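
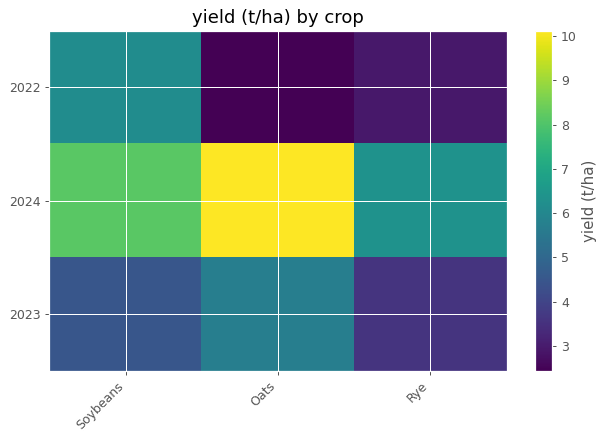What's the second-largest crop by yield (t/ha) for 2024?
Soybeans

Top 3 for 2024: Oats ≈ 10, Soybeans ≈ 8, Rye ≈ 6.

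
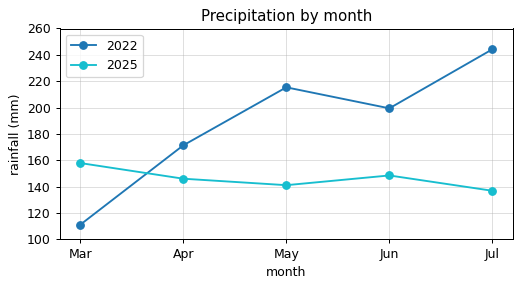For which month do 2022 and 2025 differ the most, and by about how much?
Jul, ≈ 100 mm

Jul: 2022 ≈ 240, 2025 ≈ 140 → gap ≈ 100. Next-largest (May) is only ≈ 80.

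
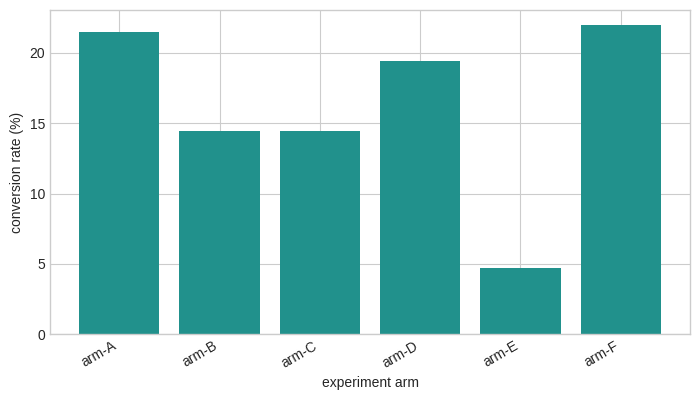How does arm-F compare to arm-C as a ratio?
≈ 1.57×

arm-F ≈ 22, arm-C ≈ 14; 22/14 ≈ 1.57.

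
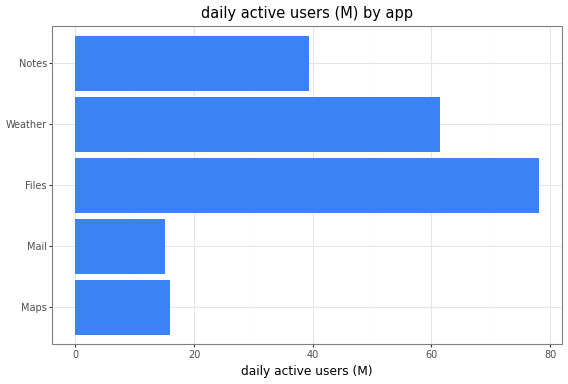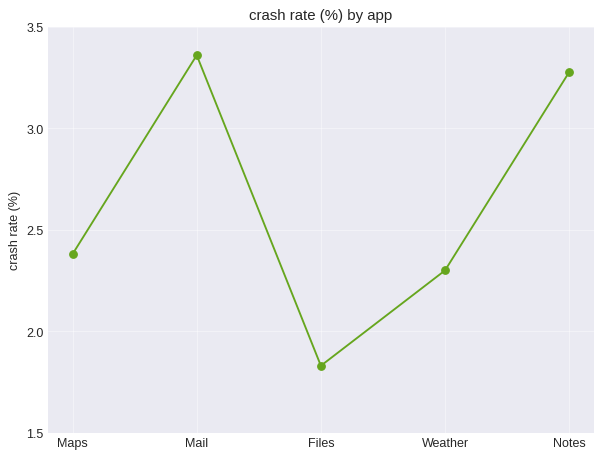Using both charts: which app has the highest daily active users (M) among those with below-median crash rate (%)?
Files

Chart 2 median crash rate (%) ≈ 2.5; below-median apps: Files, Weather. Among those, Files has the highest daily active users (M) (≈ 80).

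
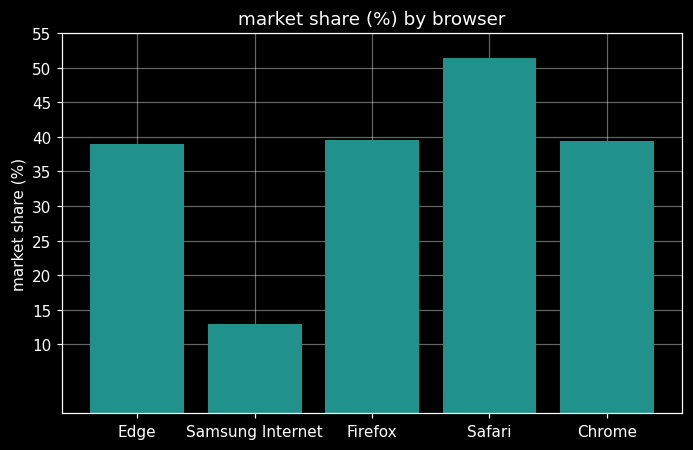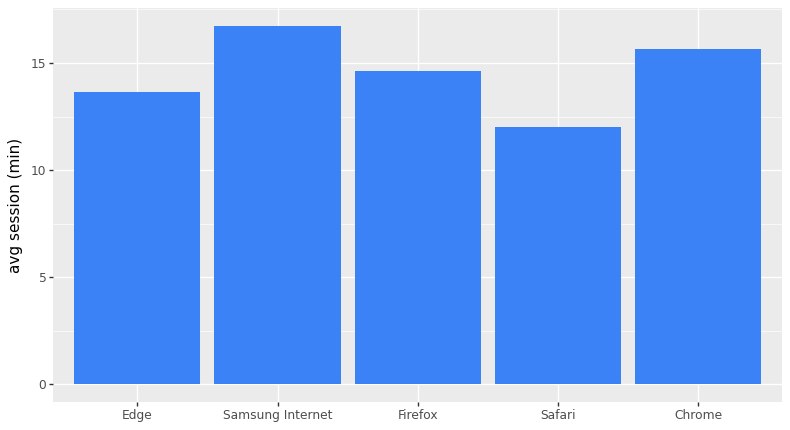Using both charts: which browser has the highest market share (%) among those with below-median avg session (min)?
Chart 2 median avg session (min) ≈ 14; below-median browsers: Edge, Safari. Among those, Safari has the highest market share (%) (≈ 50).

Safari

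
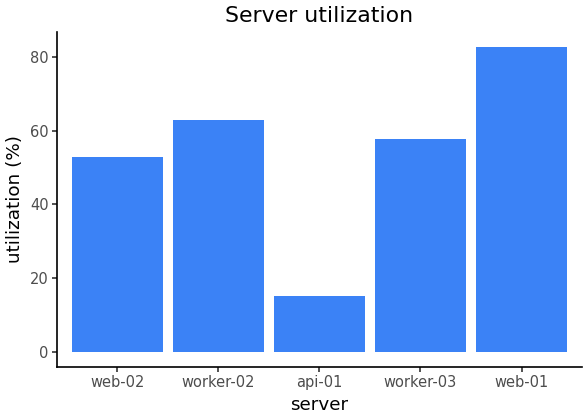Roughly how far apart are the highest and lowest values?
Max web-01 ≈ 80, min api-01 ≈ 20; range ≈ 60.

≈ 60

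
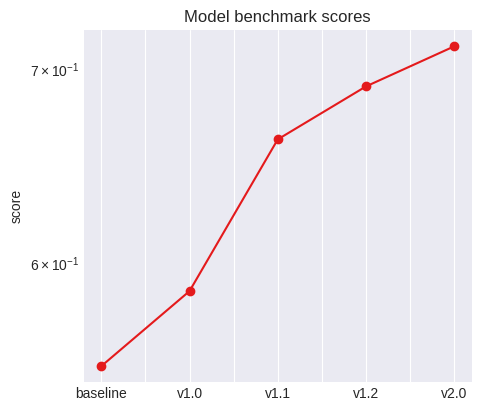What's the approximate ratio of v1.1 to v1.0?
v1.1 ≈ 0.66, v1.0 ≈ 0.58; 0.66/0.58 ≈ 1.14.

≈ 1.14×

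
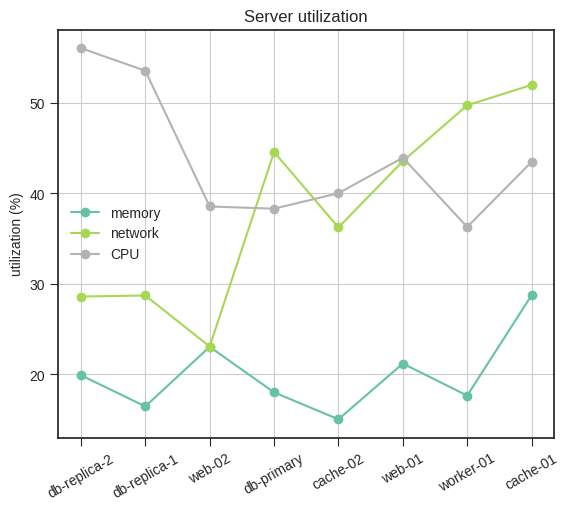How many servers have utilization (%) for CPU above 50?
Above 50: db-replica-2, db-replica-1.

2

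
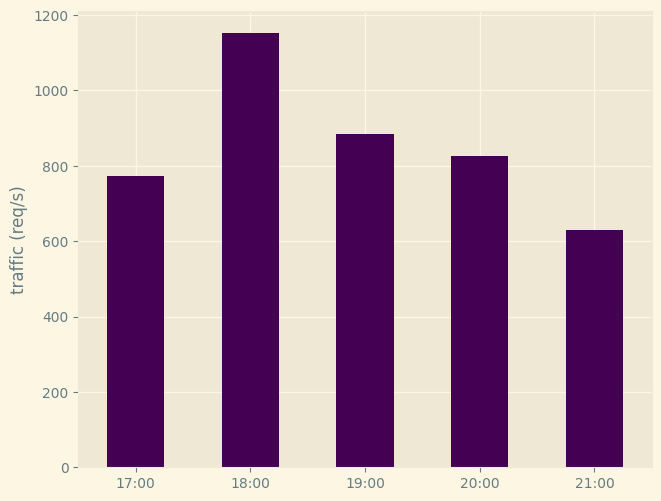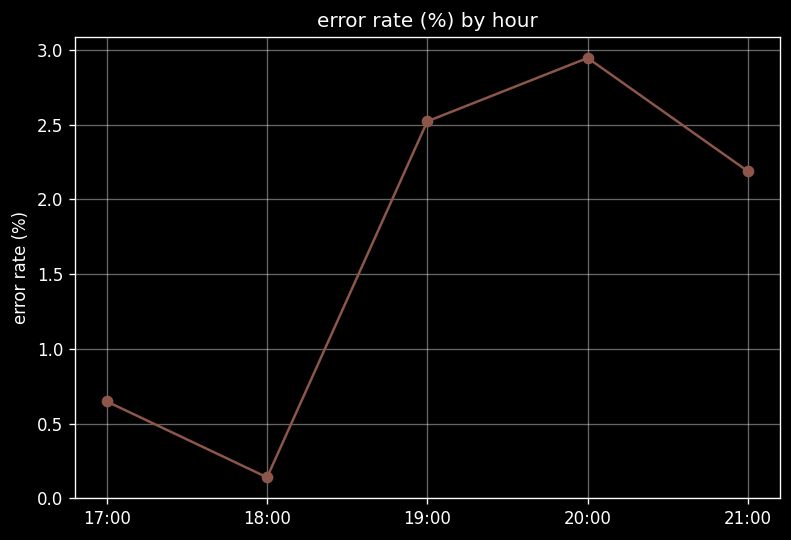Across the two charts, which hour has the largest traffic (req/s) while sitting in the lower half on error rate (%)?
Chart 2 median error rate (%) ≈ 2; below-median hours: 17:00, 18:00. Among those, 18:00 has the highest traffic (req/s) (≈ 1200).

18:00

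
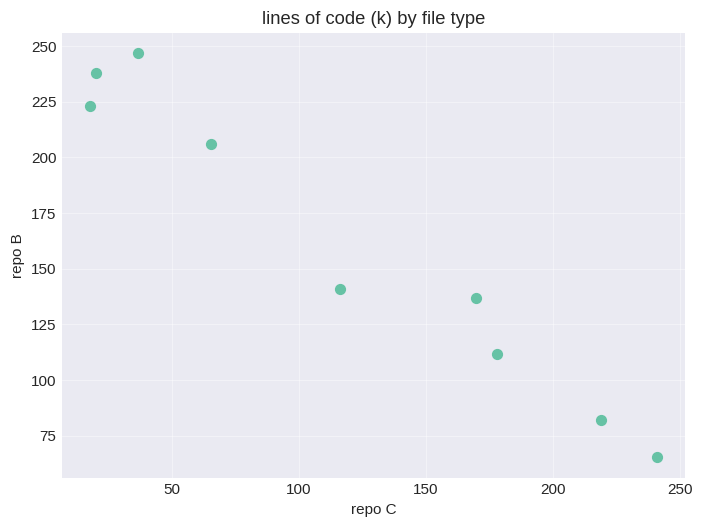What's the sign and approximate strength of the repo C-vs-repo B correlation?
Points are negatively correlated; strong (|r| ≈ 1.0).

negative, strong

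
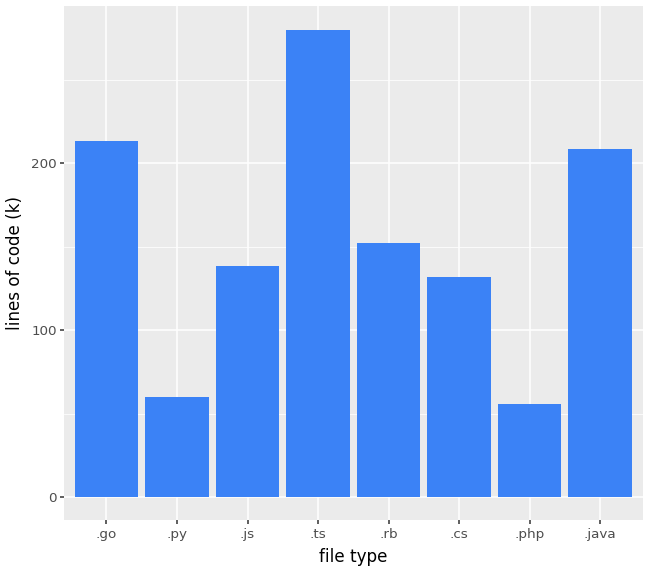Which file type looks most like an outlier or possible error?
.ts

.ts ≈ 275; the rest sit between ≈ 50 and ≈ 225.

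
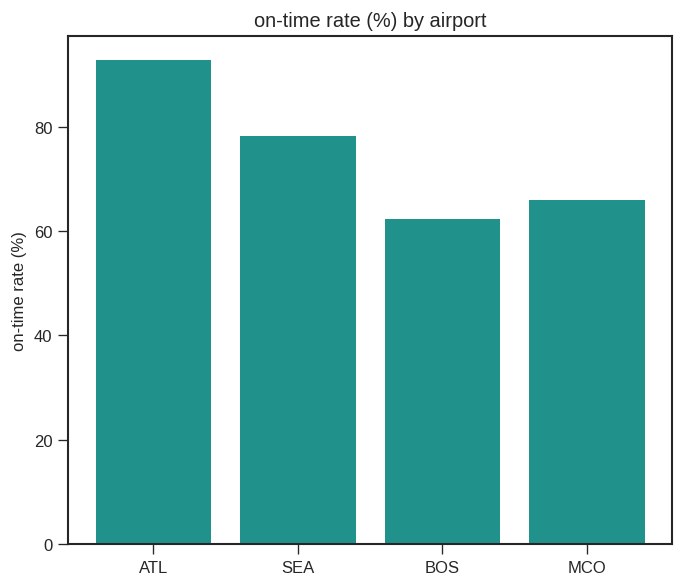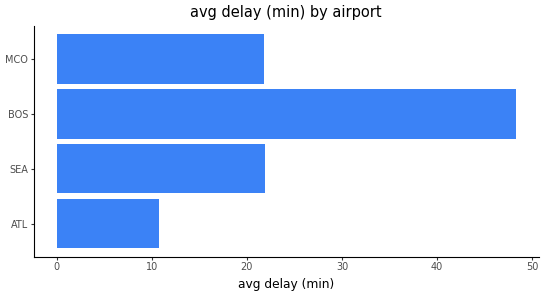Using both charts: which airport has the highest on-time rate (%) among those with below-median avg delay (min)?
ATL

Chart 2 median avg delay (min) ≈ 20; below-median airports: ATL, MCO. Among those, ATL has the highest on-time rate (%) (≈ 90).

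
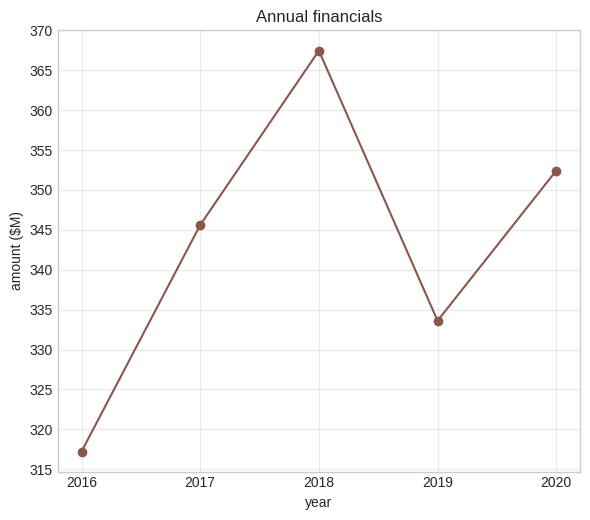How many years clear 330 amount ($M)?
4

Above 330: 2017, 2018, 2019, 2020.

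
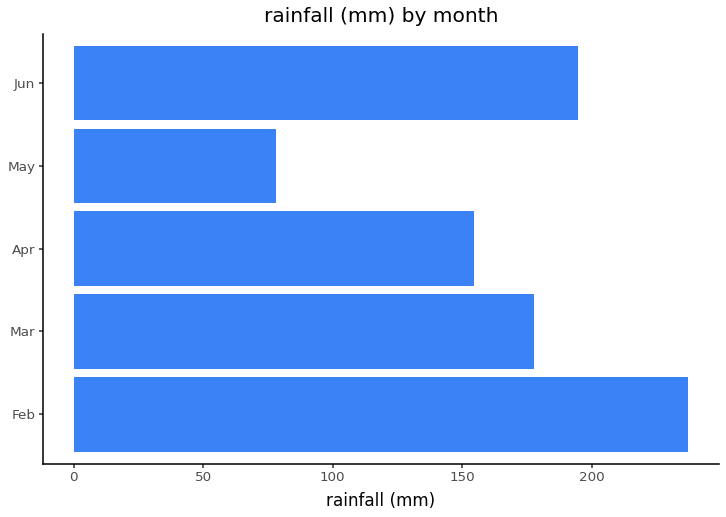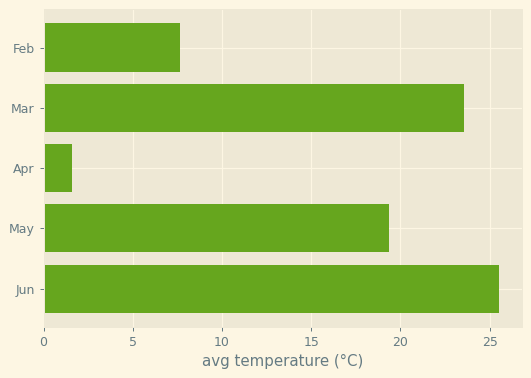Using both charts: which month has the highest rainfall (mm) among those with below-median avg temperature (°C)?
Chart 2 median avg temperature (°C) ≈ 20; below-median months: Feb, Apr. Among those, Feb has the highest rainfall (mm) (≈ 225).

Feb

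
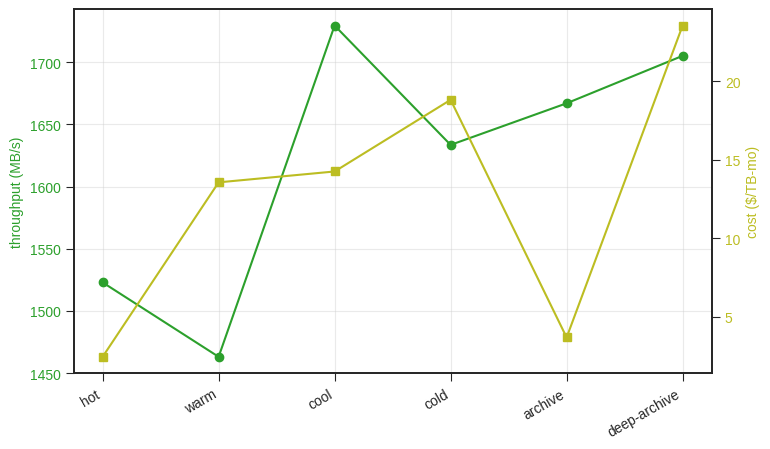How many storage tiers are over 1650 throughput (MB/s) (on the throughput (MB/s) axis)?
Above 1650: cool, archive, deep-archive.

3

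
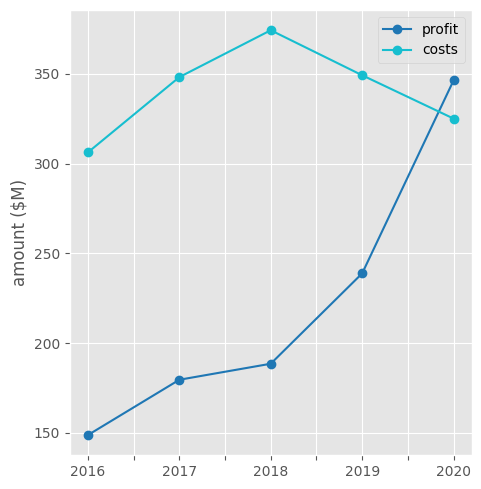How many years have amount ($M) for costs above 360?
Above 360: 2018.

1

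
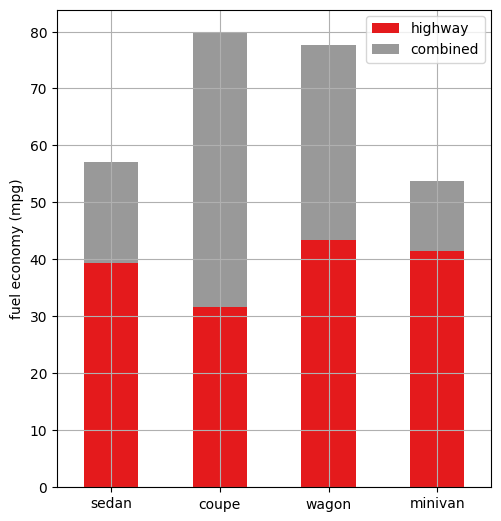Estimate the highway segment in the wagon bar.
highway top ≈ 40, bottom ≈ 0; segment ≈ 40.

≈ 40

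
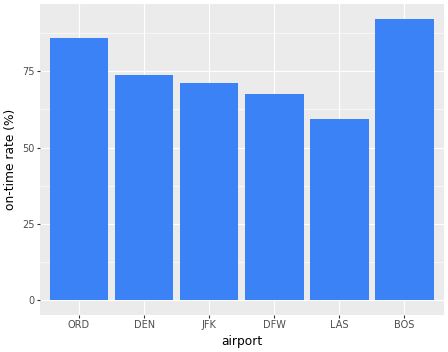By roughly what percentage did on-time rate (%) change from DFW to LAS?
≈ -14.3%

DFW ≈ 70, LAS ≈ 60; (60 − 70) / 70 ≈ -14.3%.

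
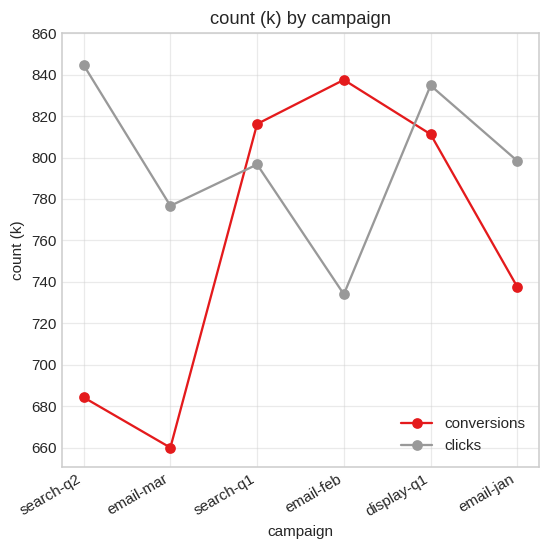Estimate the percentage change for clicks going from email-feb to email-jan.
email-feb ≈ 740, email-jan ≈ 800; (800 − 740) / 740 ≈ +8.1%.

≈ +8.1%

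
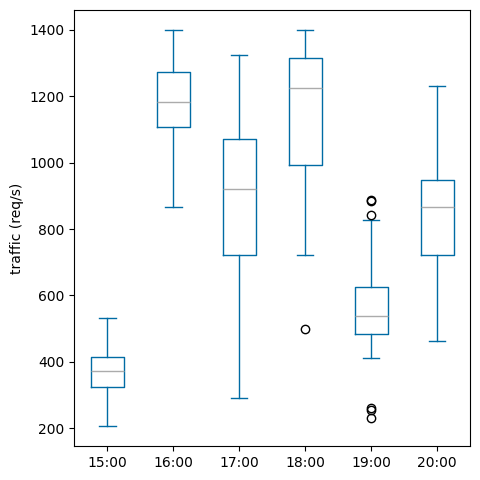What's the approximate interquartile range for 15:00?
Q3 ≈ 400, Q1 ≈ 300; IQR ≈ 100.

≈ 100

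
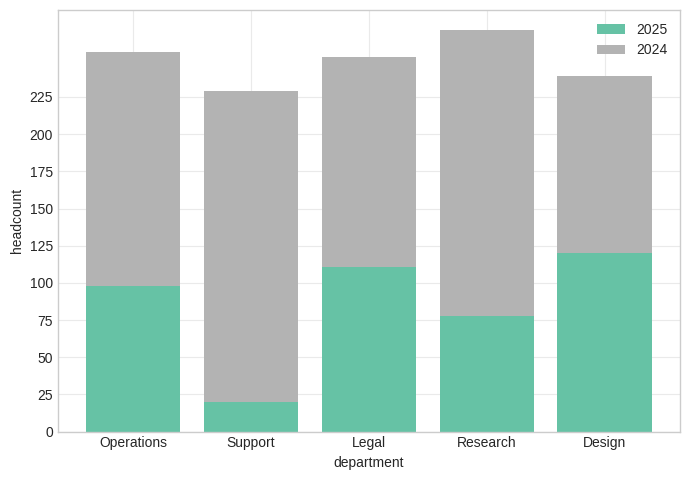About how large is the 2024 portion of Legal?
2024 top ≈ 250, bottom ≈ 100; segment ≈ 150.

≈ 150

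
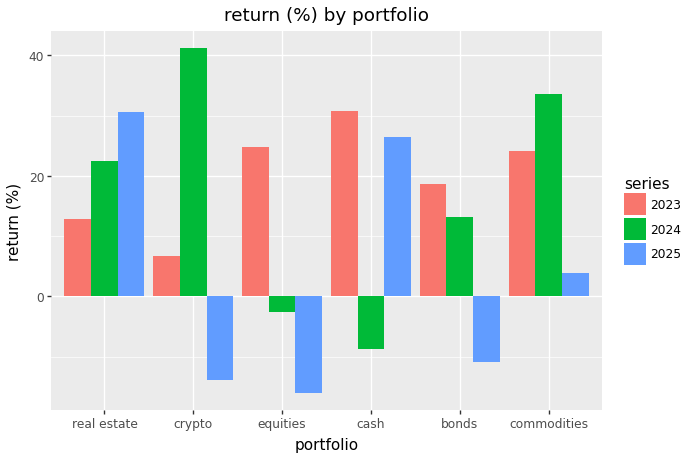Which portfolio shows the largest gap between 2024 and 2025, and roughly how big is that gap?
crypto, ≈ 55 %

crypto: 2024 ≈ 40, 2025 ≈ -15 → gap ≈ 55. Next-largest (cash) is only ≈ 35.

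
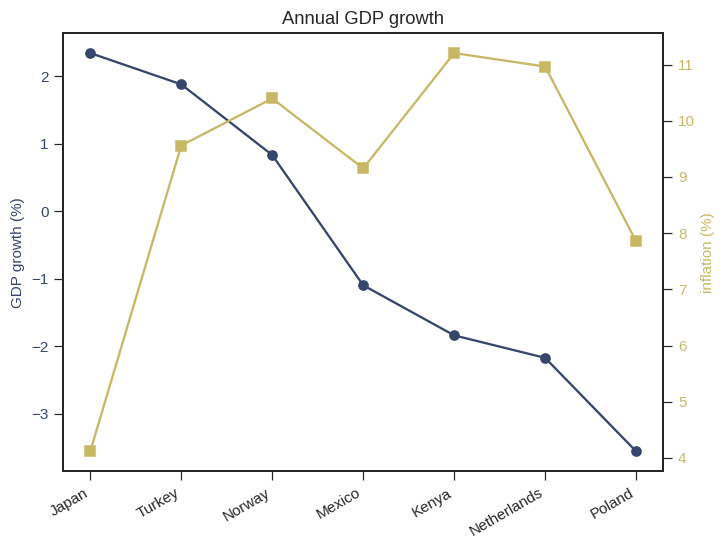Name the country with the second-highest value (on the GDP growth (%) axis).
Top 3 (on the GDP growth (%) axis): Japan ≈ 2.5, Turkey ≈ 2.0, Norway ≈ 1.0.

Turkey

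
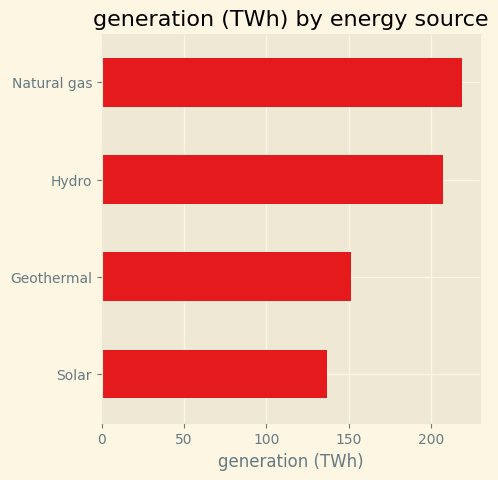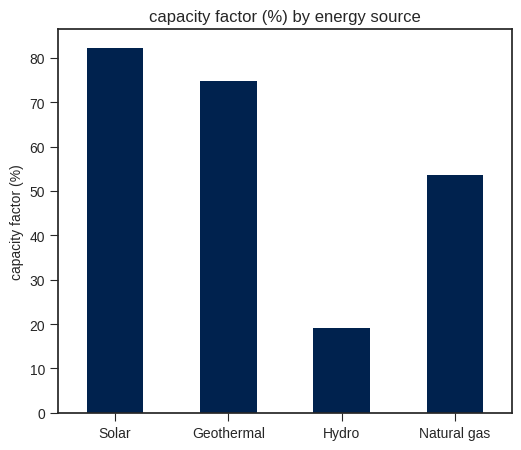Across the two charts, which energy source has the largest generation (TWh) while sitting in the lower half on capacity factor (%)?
Natural gas

Chart 2 median capacity factor (%) ≈ 60; below-median energy sources: Hydro, Natural gas. Among those, Natural gas has the highest generation (TWh) (≈ 225).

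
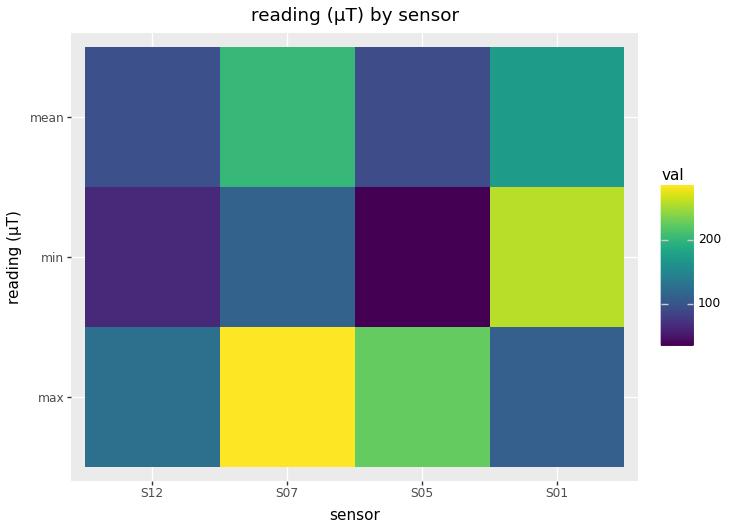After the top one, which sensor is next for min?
S07

Top 3 for min: S01 ≈ 250, S07 ≈ 125, S12 ≈ 50.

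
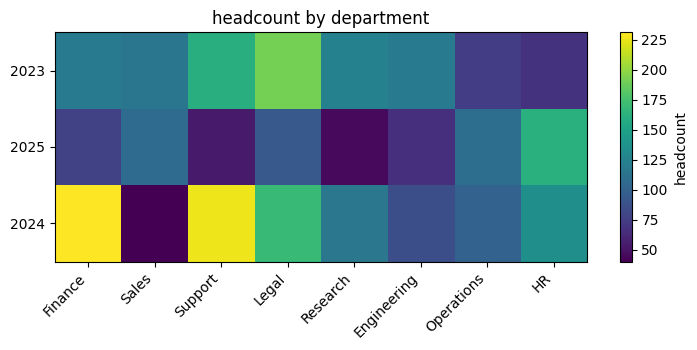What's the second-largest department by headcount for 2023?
Support

Top 3 for 2023: Legal ≈ 200, Support ≈ 160, Research ≈ 120.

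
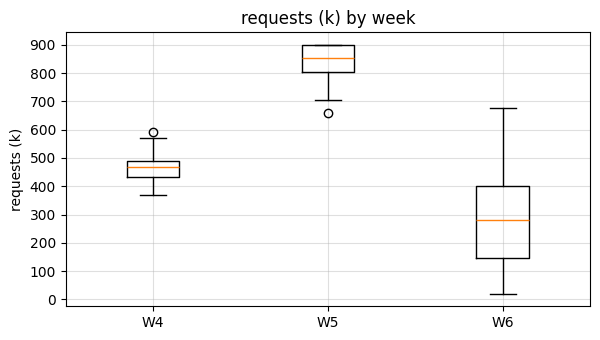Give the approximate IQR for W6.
≈ 300

Q3 ≈ 400, Q1 ≈ 100; IQR ≈ 300.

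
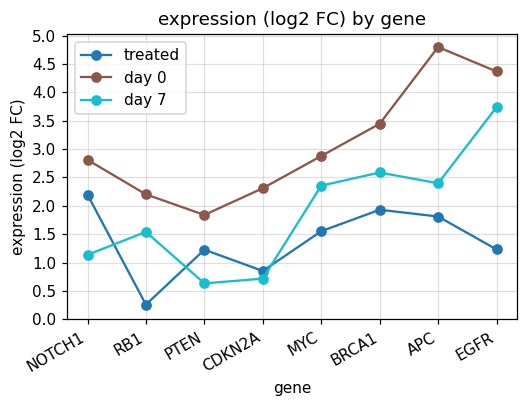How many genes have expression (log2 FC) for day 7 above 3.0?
Above 3.0: EGFR.

1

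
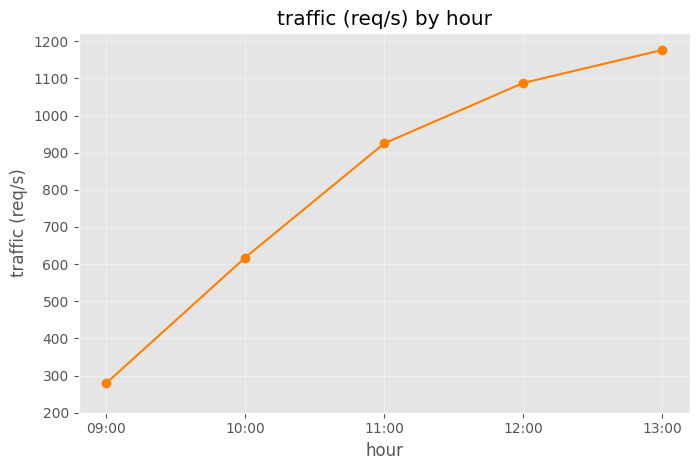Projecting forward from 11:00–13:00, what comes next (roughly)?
≈ 1350

Last three: 900, 1100, 1200 → slope ≈ 150/step → next ≈ 1350.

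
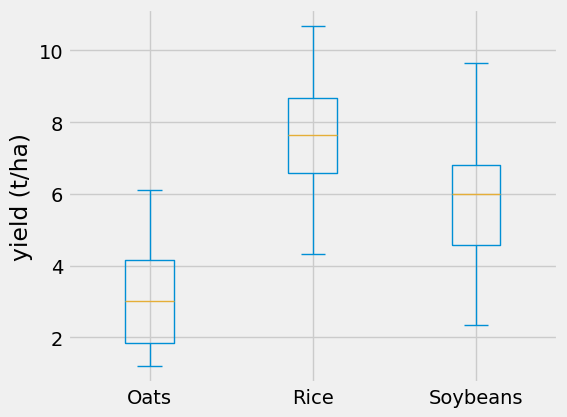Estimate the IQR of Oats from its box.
Q3 ≈ 4.0, Q1 ≈ 2.0; IQR ≈ 2.0.

≈ 2.0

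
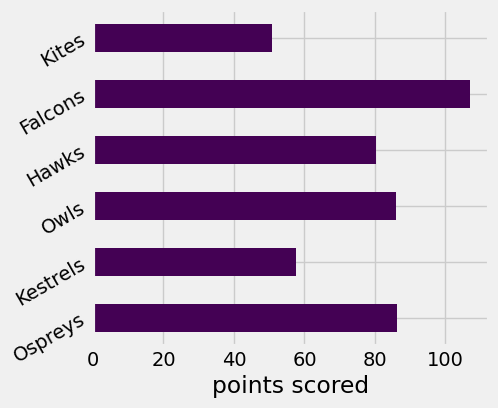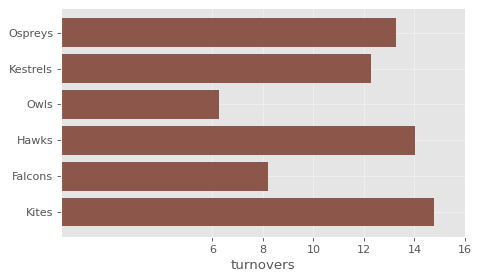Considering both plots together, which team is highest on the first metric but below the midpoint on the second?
Falcons

Chart 2 median turnovers ≈ 12; below-median teams: Kestrels, Owls, Falcons. Among those, Falcons has the highest points scored (≈ 110).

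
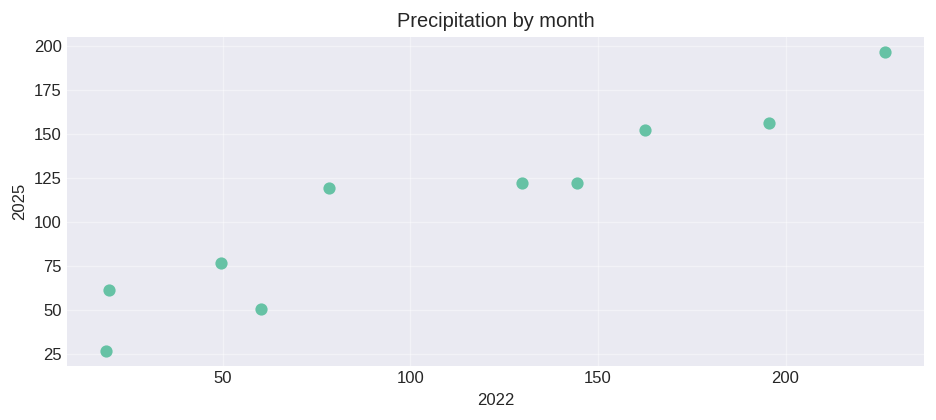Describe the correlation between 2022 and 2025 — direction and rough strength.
Points are positively correlated; strong (|r| ≈ 0.9).

positive, strong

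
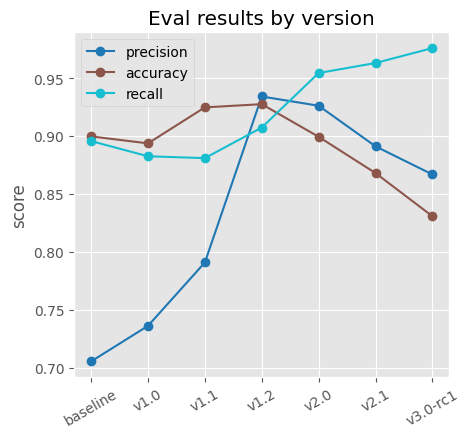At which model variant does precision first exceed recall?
v1.2

v1.1: precision ≈ 0.80 vs recall ≈ 0.90 (not yet); v1.2: precision ≈ 0.95 vs recall ≈ 0.90 (first crossover).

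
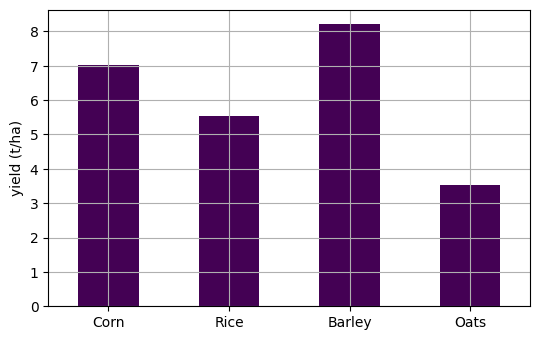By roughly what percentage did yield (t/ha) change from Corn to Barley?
≈ +14.3%

Corn ≈ 7, Barley ≈ 8; (8 − 7) / 7 ≈ +14.3%.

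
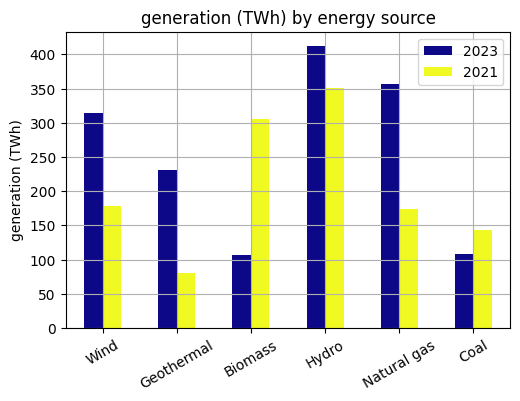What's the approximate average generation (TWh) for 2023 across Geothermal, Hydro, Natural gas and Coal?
≈ 275

(250 + 400 + 350 + 100) / 4 ≈ 275.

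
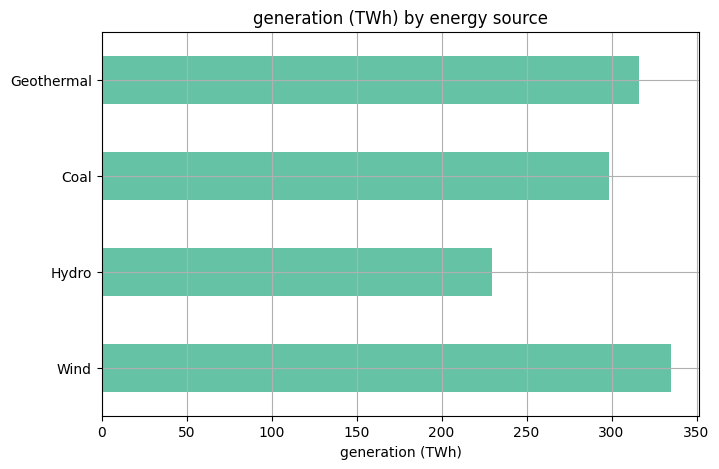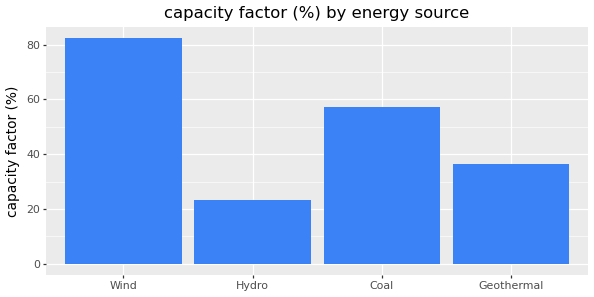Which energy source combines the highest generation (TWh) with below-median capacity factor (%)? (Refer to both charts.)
Geothermal

Chart 2 median capacity factor (%) ≈ 50; below-median energy sources: Hydro, Geothermal. Among those, Geothermal has the highest generation (TWh) (≈ 300).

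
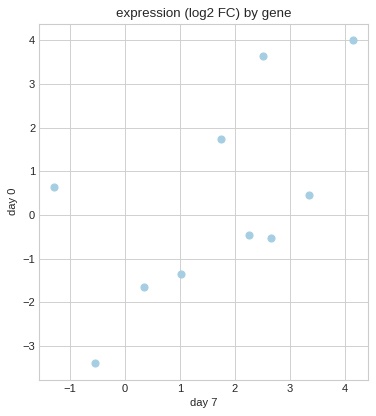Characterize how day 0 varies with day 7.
positive, moderate

Points are positively correlated; moderate (|r| ≈ 0.6).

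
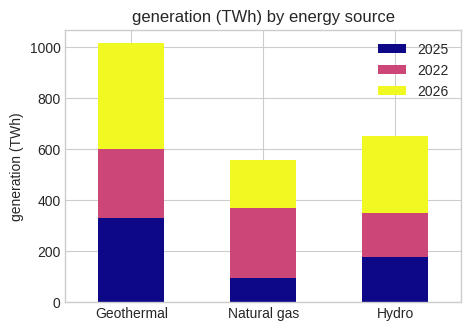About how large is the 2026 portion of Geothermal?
2026 top ≈ 1000, bottom ≈ 600; segment ≈ 400.

≈ 400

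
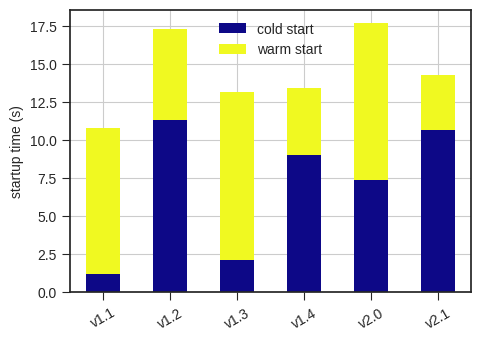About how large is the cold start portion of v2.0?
≈ 8

cold start top ≈ 8, bottom ≈ 0; segment ≈ 8.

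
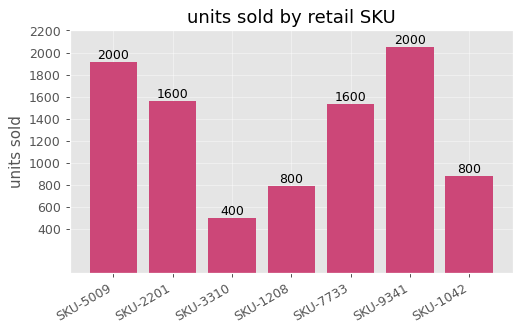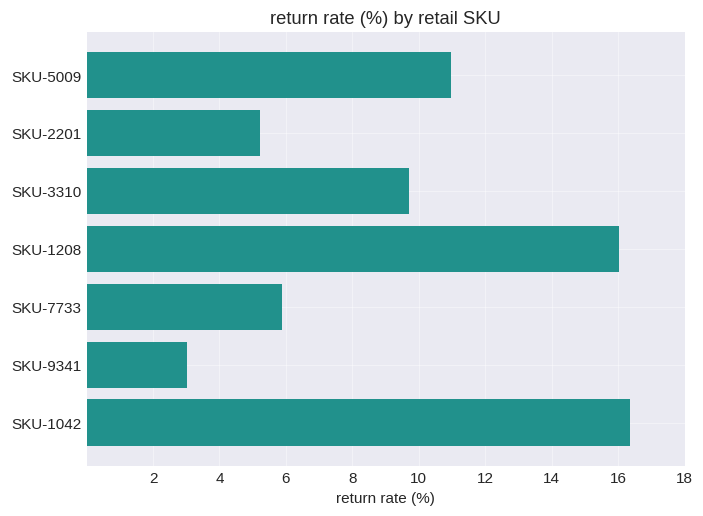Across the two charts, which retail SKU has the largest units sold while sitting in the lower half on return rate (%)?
SKU-9341

Chart 2 median return rate (%) ≈ 10; below-median retail SKUs: SKU-2201, SKU-7733, SKU-9341. Among those, SKU-9341 has the highest units sold (≈ 2000).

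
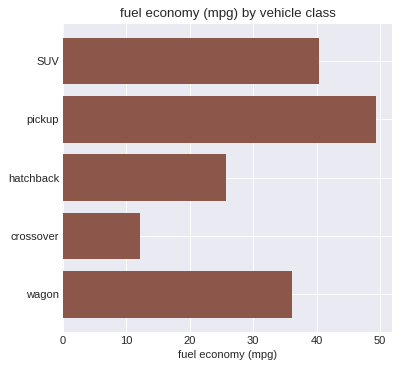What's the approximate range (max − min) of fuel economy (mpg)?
≈ 40

Max pickup ≈ 50, min crossover ≈ 10; range ≈ 40.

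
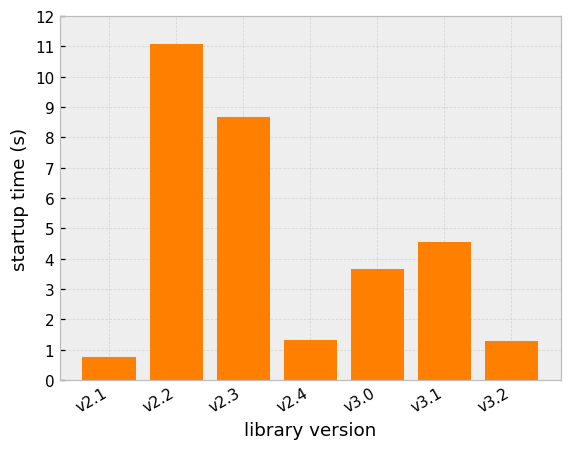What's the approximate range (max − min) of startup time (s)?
Max v2.2 ≈ 11, min v2.1 ≈ 1; range ≈ 10.

≈ 10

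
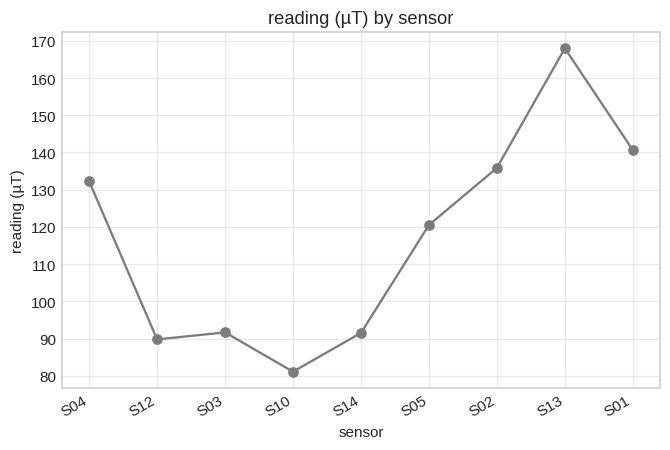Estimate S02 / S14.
S02 ≈ 140, S14 ≈ 90; 140/90 ≈ 1.56.

≈ 1.56×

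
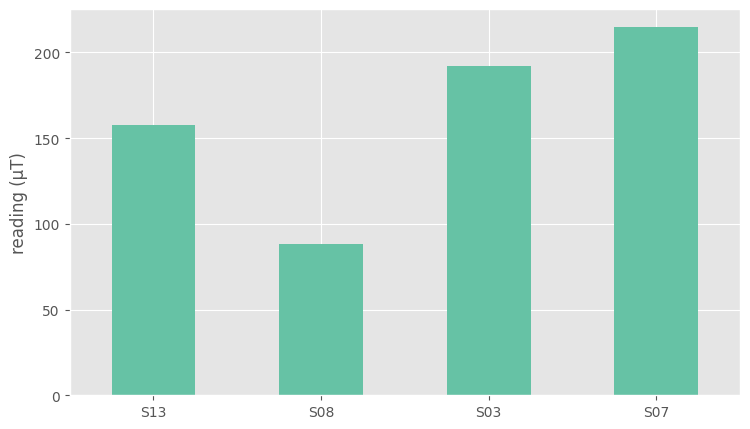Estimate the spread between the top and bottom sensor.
Max S07 ≈ 220, min S08 ≈ 80; range ≈ 140.

≈ 140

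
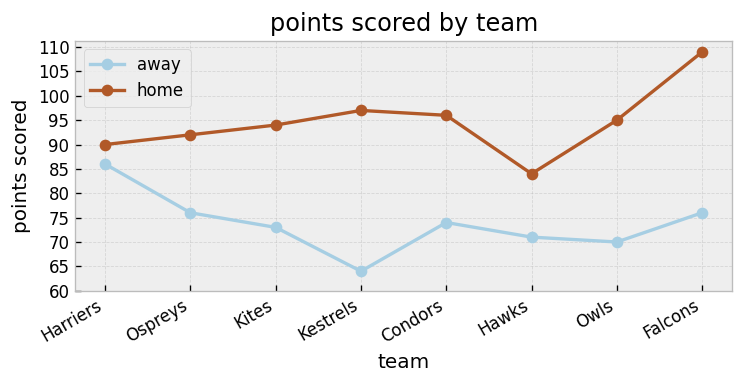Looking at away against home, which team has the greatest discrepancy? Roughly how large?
Falcons, ≈ 35

Falcons: away ≈ 75, home ≈ 110 → gap ≈ 35. Next-largest (Kestrels) is only ≈ 30.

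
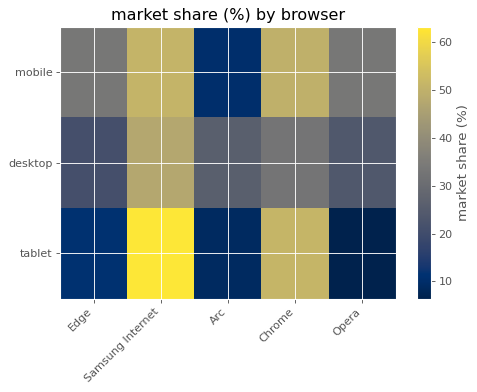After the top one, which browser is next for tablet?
Top 3 for tablet: Samsung Internet ≈ 65, Chrome ≈ 50, Edge ≈ 10.

Chrome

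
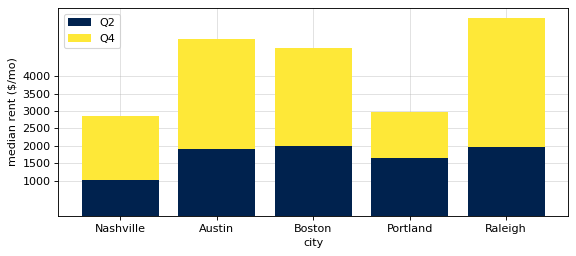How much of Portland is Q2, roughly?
Q2 top ≈ 1500, bottom ≈ 0; segment ≈ 1500.

≈ 1500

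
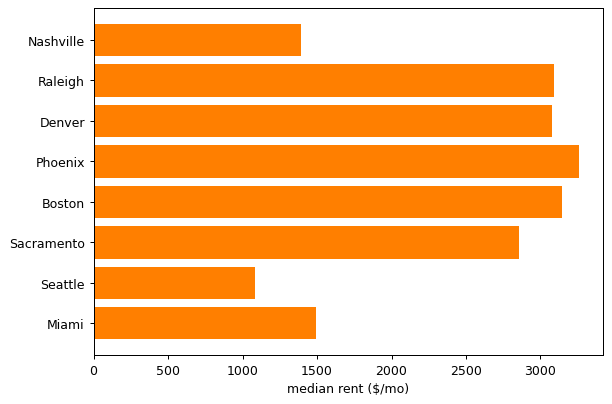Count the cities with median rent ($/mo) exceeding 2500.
Above 2500: Raleigh, Denver, Phoenix, Boston, Sacramento.

5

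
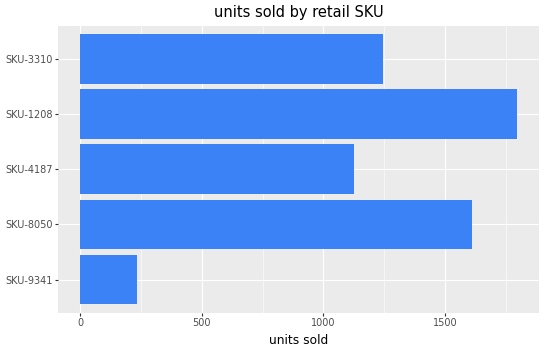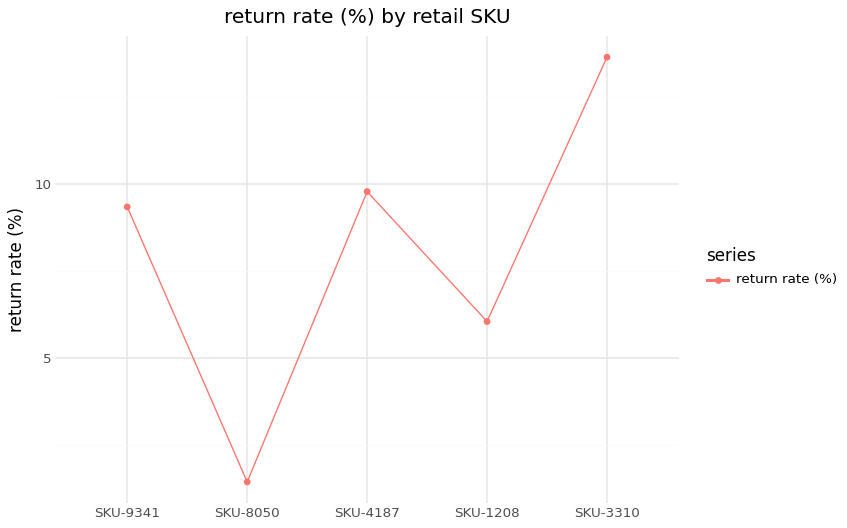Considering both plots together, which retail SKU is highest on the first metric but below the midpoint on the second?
SKU-1208

Chart 2 median return rate (%) ≈ 10; below-median retail SKUs: SKU-8050, SKU-1208. Among those, SKU-1208 has the highest units sold (≈ 1800).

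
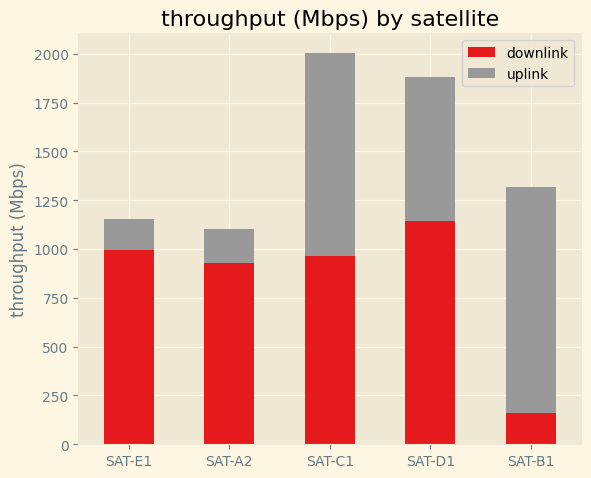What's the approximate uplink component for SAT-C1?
≈ 1000

uplink top ≈ 2000, bottom ≈ 1000; segment ≈ 1000.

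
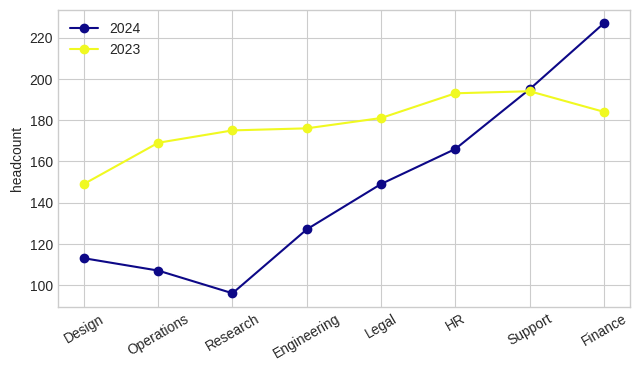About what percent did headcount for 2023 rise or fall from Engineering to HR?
Engineering ≈ 180, HR ≈ 200; (200 − 180) / 180 ≈ +11.1%.

≈ +11.1%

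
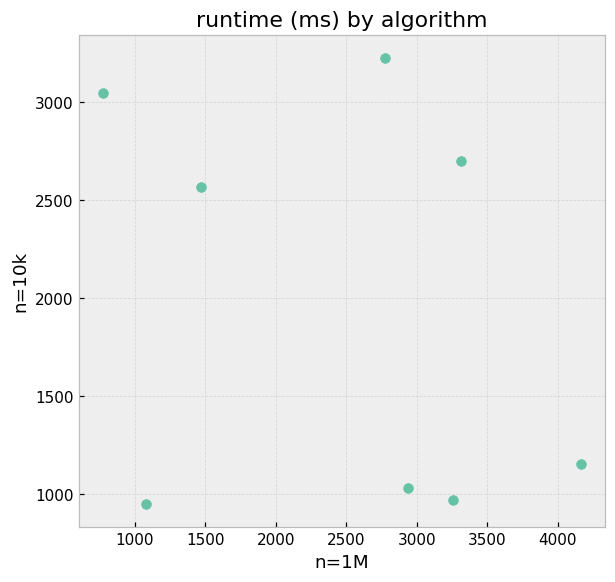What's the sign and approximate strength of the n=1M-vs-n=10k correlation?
negative, weak

Points are negatively correlated; weak (|r| ≈ 0.3).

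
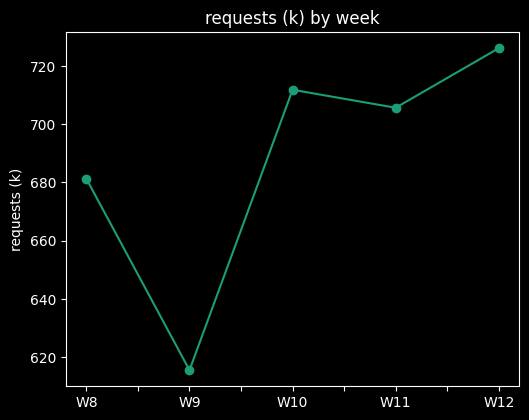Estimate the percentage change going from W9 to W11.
W9 ≈ 620, W11 ≈ 710; (710 − 620) / 620 ≈ +14.5%.

≈ +14.5%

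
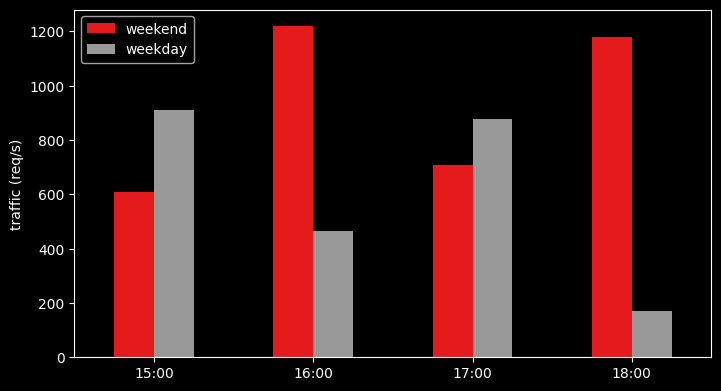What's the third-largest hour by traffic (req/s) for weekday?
16:00

Top 4 for weekday: 15:00 ≈ 1000, 17:00 ≈ 800, 16:00 ≈ 400, 18:00 ≈ 200.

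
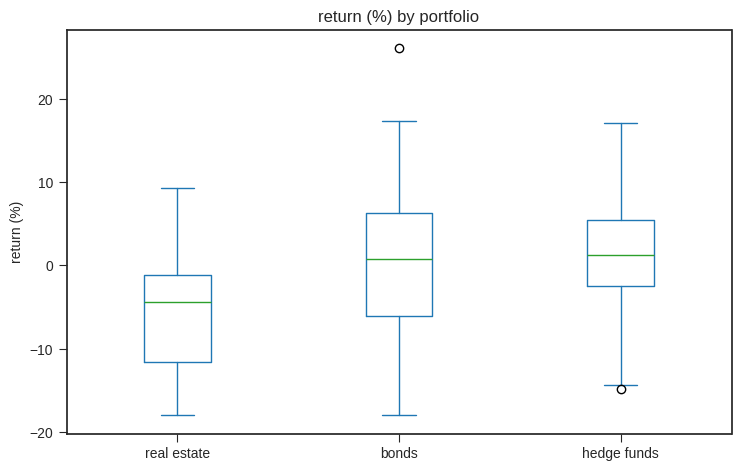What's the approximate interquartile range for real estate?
Q3 ≈ -1.0, Q1 ≈ -11.5; IQR ≈ 10.5.

≈ 10.5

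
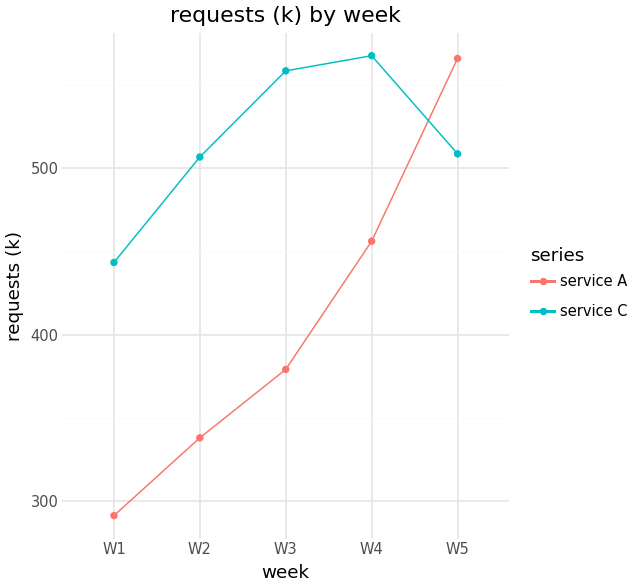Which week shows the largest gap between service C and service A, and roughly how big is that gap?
W3: service C ≈ 550, service A ≈ 375 → gap ≈ 175. Next-largest (W2) is only ≈ 150.

W3, ≈ 175 k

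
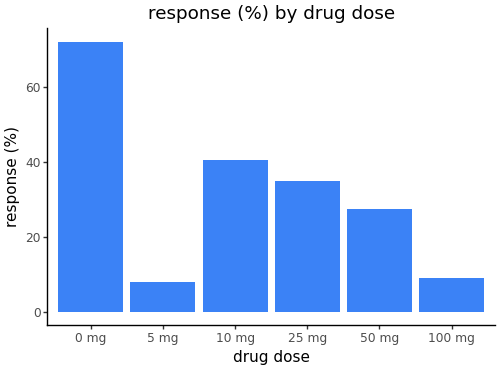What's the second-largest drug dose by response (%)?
Top 3: 0 mg ≈ 70, 10 mg ≈ 40, 25 mg ≈ 30.

10 mg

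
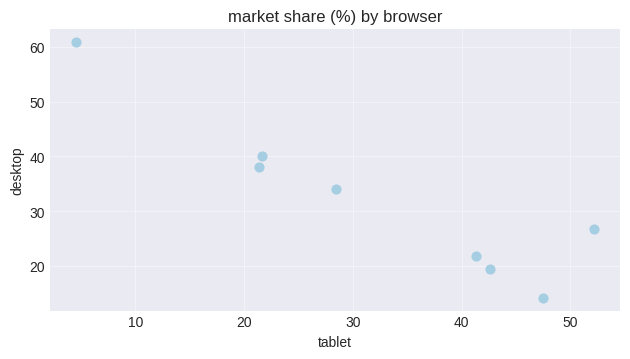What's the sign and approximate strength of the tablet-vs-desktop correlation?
Points are negatively correlated; strong (|r| ≈ 0.9).

negative, strong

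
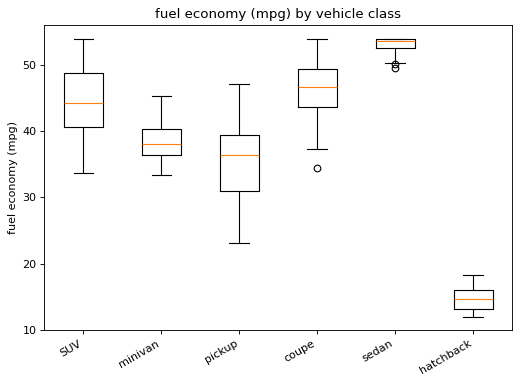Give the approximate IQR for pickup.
≈ 10

Q3 ≈ 40, Q1 ≈ 30; IQR ≈ 10.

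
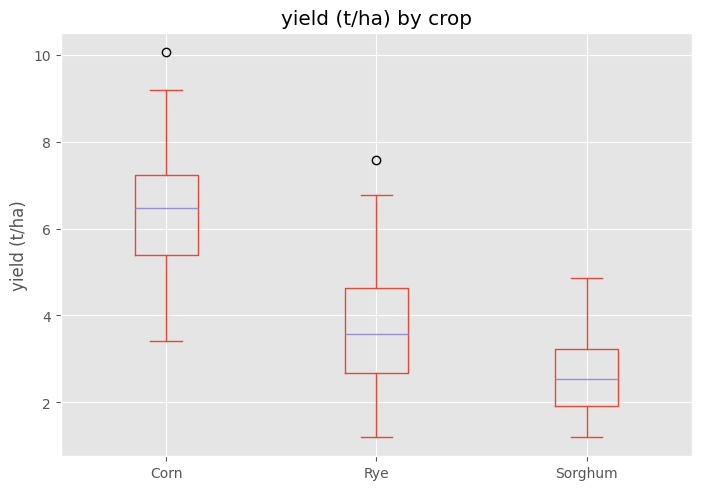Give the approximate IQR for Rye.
≈ 2.0

Q3 ≈ 4.5, Q1 ≈ 2.5; IQR ≈ 2.0.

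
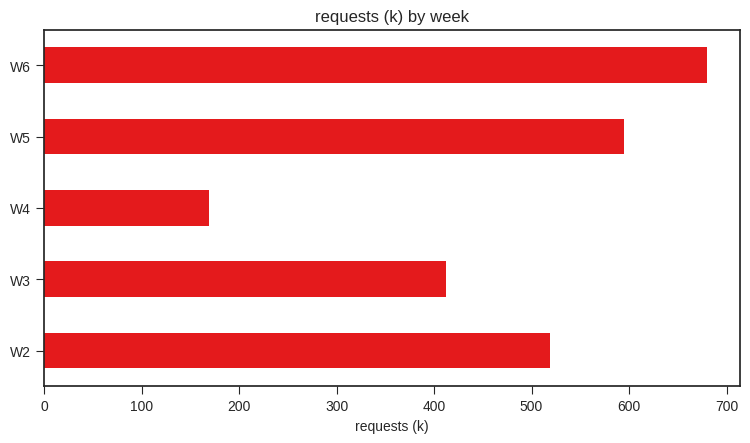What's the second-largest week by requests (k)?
Top 3: W6 ≈ 700, W5 ≈ 600, W2 ≈ 500.

W5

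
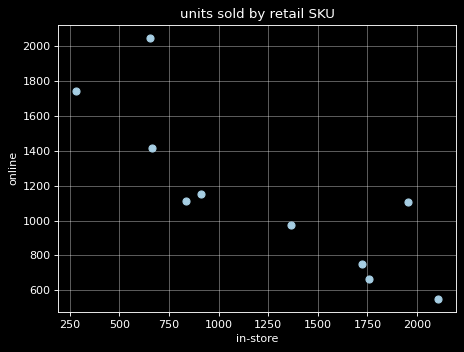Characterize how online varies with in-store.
negative, strong

Points are negatively correlated; strong (|r| ≈ 0.8).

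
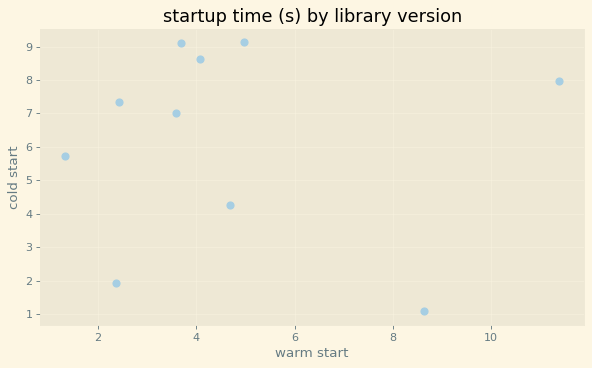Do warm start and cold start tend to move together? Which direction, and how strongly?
Points are roughly uncorrelated; weak (|r| ≈ 0.0).

no clear correlation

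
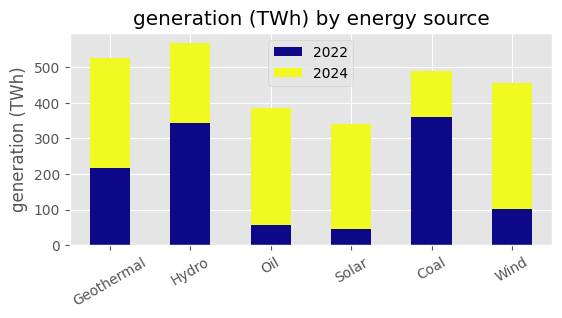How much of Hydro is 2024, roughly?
2024 top ≈ 550, bottom ≈ 350; segment ≈ 200.

≈ 200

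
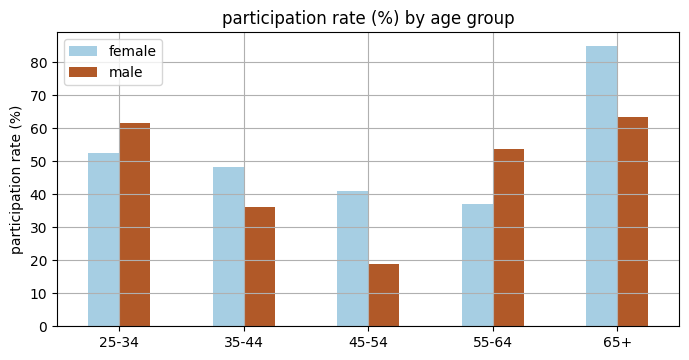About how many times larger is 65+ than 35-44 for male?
≈ 1.5×

65+ ≈ 60, 35-44 ≈ 40; 60/40 ≈ 1.5.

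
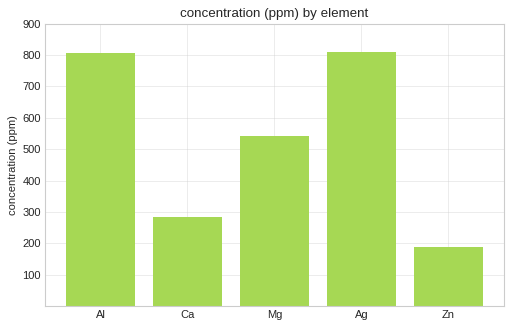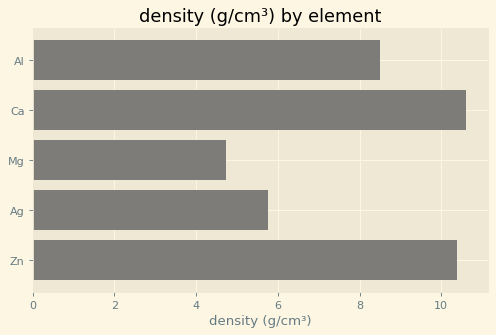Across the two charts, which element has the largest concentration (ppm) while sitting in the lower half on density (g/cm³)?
Chart 2 median density (g/cm³) ≈ 8; below-median elements: Mg, Ag. Among those, Ag has the highest concentration (ppm) (≈ 800).

Ag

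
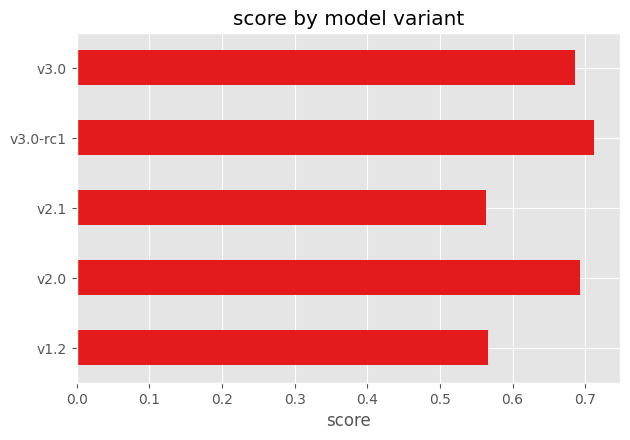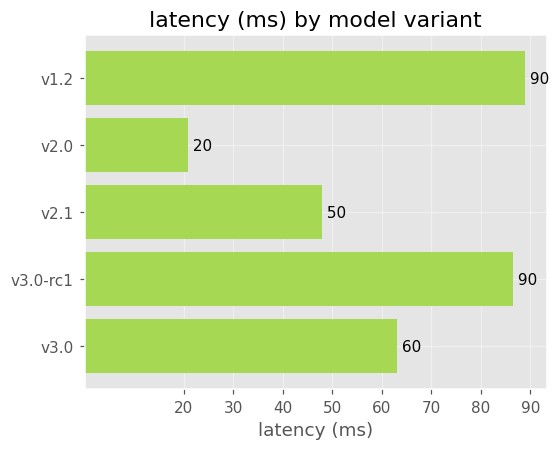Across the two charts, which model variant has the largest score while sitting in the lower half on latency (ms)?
Chart 2 median latency (ms) ≈ 60; below-median model variants: v2.0, v2.1. Among those, v2.0 has the highest score (≈ 0.7).

v2.0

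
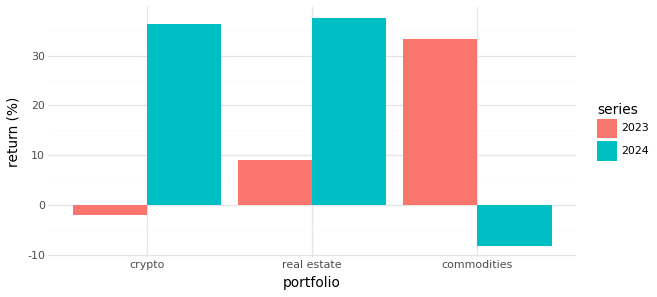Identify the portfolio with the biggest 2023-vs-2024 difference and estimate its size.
commodities: 2023 ≈ 35, 2024 ≈ -10 → gap ≈ 45. Next-largest (crypto) is only ≈ 35.

commodities, ≈ 45 %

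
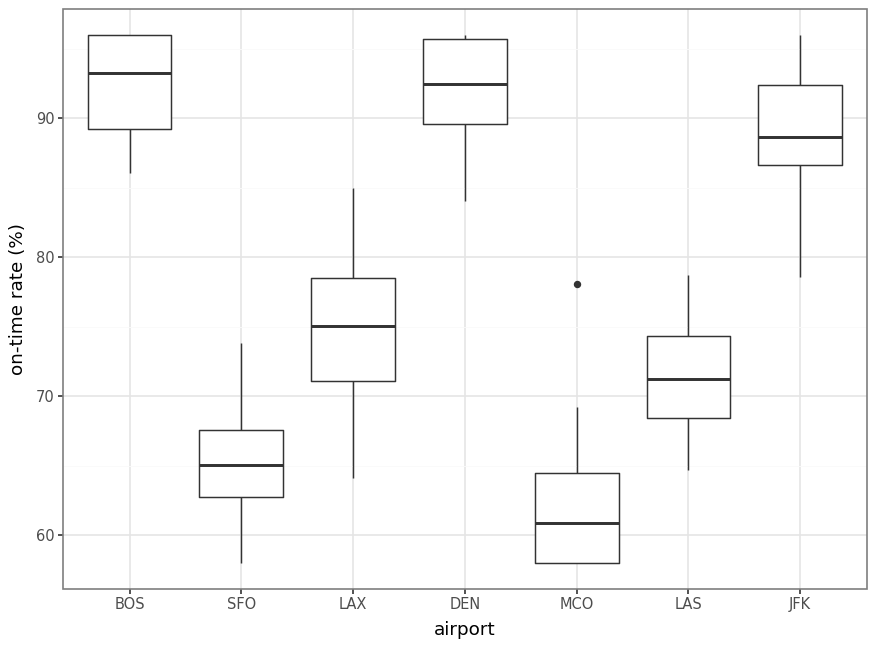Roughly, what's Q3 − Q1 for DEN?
≈ 5

Q3 ≈ 95, Q1 ≈ 90; IQR ≈ 5.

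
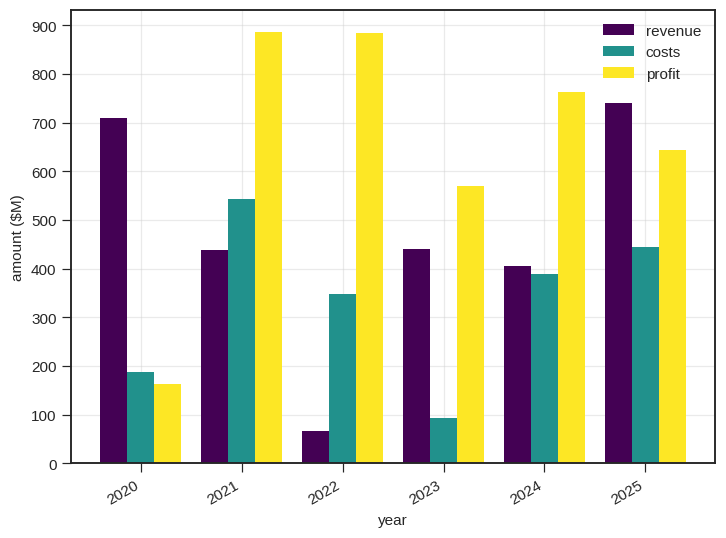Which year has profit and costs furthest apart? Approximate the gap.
2022, ≈ 600 $M

2022: profit ≈ 900, costs ≈ 300 → gap ≈ 600. Next-largest (2023) is only ≈ 500.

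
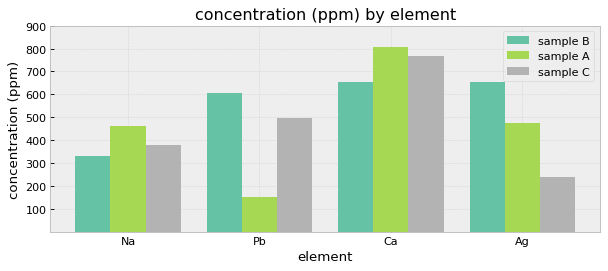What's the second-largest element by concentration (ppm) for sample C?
Top 3 for sample C: Ca ≈ 800, Pb ≈ 500, Na ≈ 400.

Pb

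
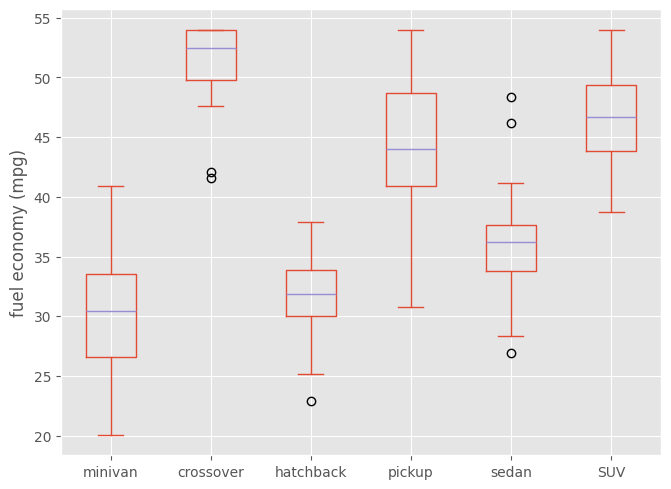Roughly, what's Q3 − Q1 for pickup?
Q3 ≈ 48, Q1 ≈ 40; IQR ≈ 8.

≈ 8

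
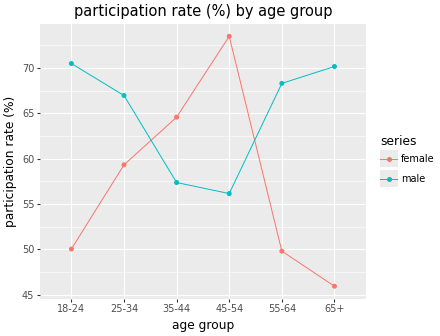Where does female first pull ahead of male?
35-44

25-34: female ≈ 60 vs male ≈ 65 (not yet); 35-44: female ≈ 65 vs male ≈ 55 (first crossover).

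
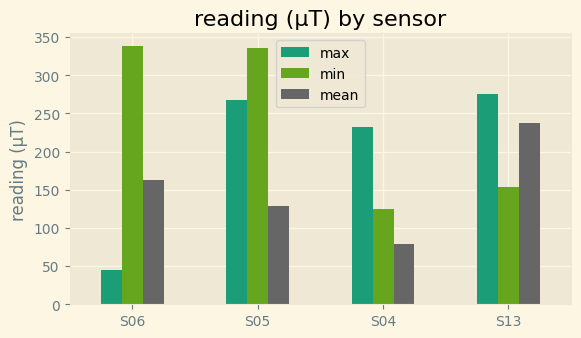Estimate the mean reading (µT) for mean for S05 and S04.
(150 + 100) / 2 ≈ 125.

≈ 125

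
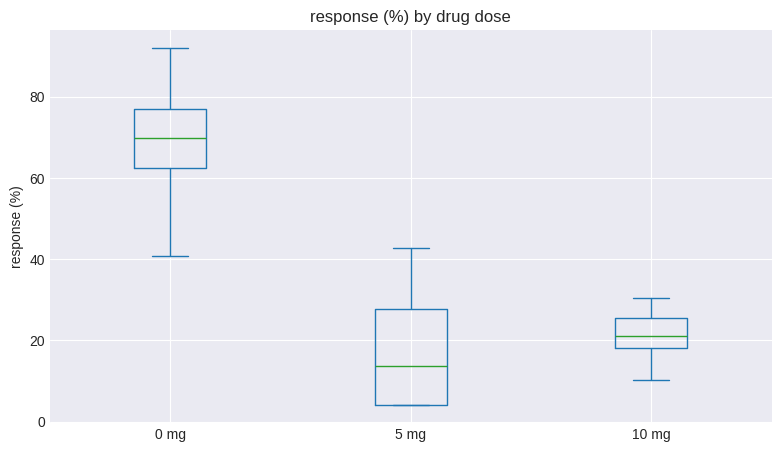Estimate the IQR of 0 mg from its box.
Q3 ≈ 75, Q1 ≈ 60; IQR ≈ 15.

≈ 15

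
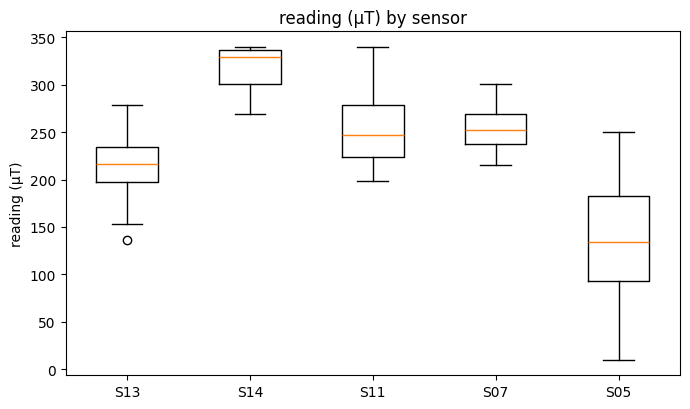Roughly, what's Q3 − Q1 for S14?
Q3 ≈ 340, Q1 ≈ 300; IQR ≈ 40.

≈ 40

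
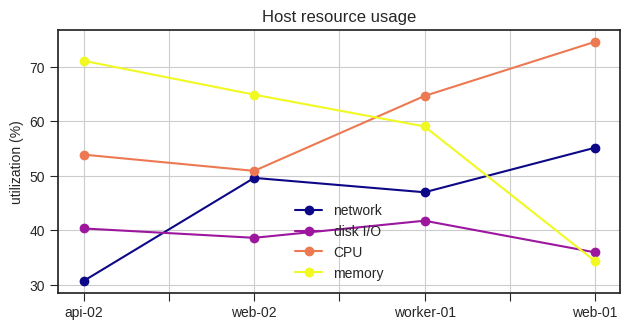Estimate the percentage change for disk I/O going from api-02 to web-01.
≈ -12.5%

api-02 ≈ 40, web-01 ≈ 35; (35 − 40) / 40 ≈ -12.5%.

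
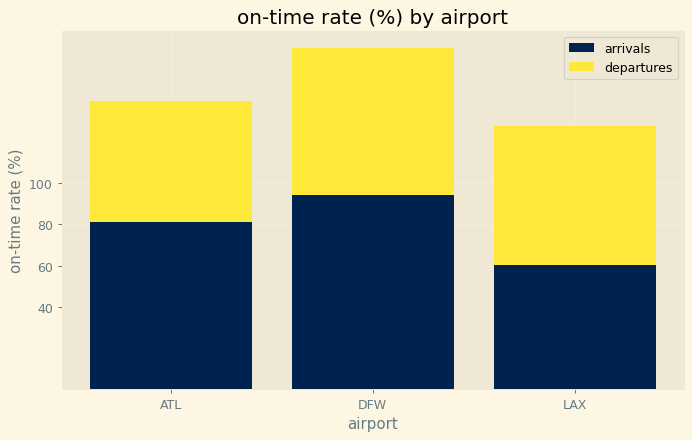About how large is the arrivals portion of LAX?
≈ 60

arrivals top ≈ 60, bottom ≈ 0; segment ≈ 60.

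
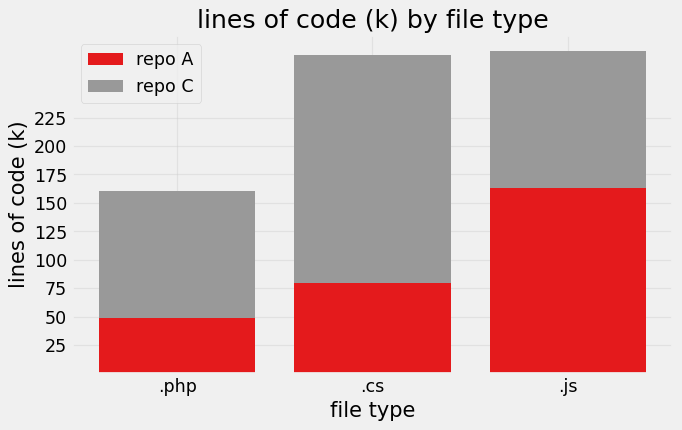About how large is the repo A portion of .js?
repo A top ≈ 175, bottom ≈ 0; segment ≈ 175.

≈ 175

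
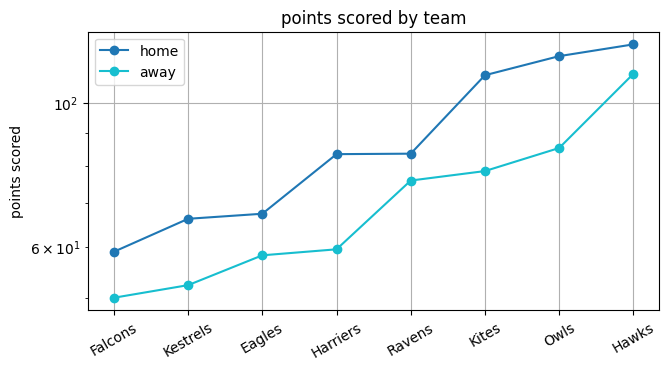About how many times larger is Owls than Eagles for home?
Owls ≈ 120, Eagles ≈ 70; 120/70 ≈ 1.71.

≈ 1.71×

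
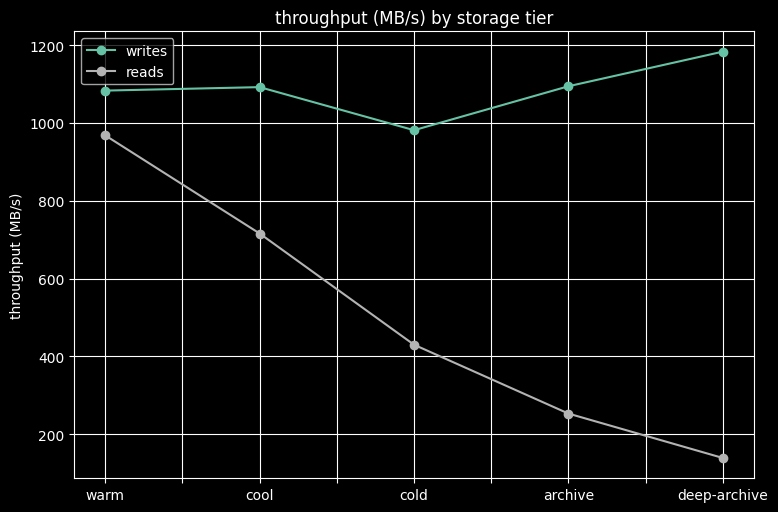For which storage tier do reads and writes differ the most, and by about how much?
deep-archive, ≈ 1100 MB/s

deep-archive: reads ≈ 100, writes ≈ 1200 → gap ≈ 1100. Next-largest (archive) is only ≈ 800.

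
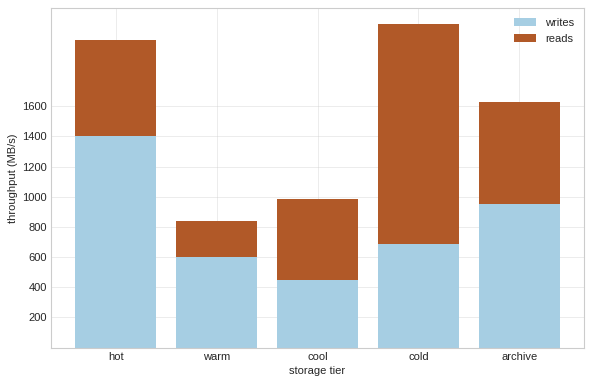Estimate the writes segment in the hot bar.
≈ 1400

writes top ≈ 1400, bottom ≈ 0; segment ≈ 1400.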